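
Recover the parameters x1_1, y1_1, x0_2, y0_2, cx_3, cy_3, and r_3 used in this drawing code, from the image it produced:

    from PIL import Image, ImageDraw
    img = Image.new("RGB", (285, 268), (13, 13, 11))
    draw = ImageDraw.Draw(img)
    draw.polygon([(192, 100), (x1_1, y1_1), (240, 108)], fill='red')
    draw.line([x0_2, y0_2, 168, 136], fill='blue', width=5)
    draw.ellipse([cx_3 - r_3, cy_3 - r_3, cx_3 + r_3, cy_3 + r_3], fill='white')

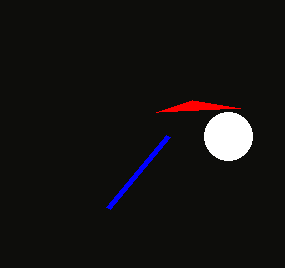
x1_1 = 156
y1_1 = 112
x0_2 = 108
y0_2 = 208
cx_3 = 228
cy_3 = 136
r_3 = 24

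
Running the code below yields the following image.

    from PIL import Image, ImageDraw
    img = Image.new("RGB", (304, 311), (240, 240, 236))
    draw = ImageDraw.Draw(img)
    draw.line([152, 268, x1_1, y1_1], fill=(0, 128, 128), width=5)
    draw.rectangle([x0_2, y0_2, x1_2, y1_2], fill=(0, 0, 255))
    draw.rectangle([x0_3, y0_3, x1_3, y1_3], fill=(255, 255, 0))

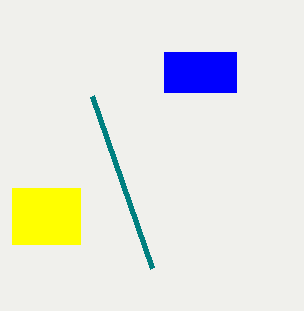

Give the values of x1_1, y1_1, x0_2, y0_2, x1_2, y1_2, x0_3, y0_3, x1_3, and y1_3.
x1_1 = 92
y1_1 = 96
x0_2 = 164
y0_2 = 52
x1_2 = 236
y1_2 = 92
x0_3 = 12
y0_3 = 188
x1_3 = 80
y1_3 = 244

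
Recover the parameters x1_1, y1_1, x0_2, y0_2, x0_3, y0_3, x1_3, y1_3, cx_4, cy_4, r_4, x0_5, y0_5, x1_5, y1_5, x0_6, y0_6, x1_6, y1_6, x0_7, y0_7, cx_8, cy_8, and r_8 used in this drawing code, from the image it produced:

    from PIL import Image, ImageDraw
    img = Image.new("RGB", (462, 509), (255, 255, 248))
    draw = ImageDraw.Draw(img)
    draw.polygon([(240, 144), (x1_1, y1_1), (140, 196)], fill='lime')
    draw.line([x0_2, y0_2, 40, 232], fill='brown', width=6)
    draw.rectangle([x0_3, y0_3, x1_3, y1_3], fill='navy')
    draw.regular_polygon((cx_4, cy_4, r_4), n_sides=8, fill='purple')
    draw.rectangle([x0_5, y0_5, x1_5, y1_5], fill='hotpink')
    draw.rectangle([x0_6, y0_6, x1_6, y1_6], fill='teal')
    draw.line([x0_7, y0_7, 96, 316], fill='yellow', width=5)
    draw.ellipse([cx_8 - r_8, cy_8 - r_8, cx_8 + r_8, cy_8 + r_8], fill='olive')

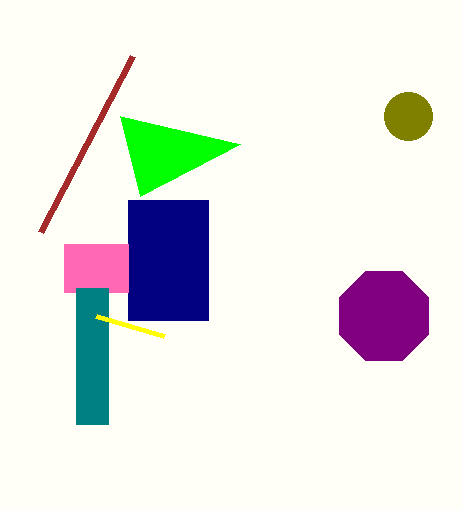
x1_1 = 120; y1_1 = 116; x0_2 = 132; y0_2 = 56; x0_3 = 128; y0_3 = 200; x1_3 = 208; y1_3 = 320; cx_4 = 384; cy_4 = 316; r_4 = 48; x0_5 = 64; y0_5 = 244; x1_5 = 128; y1_5 = 292; x0_6 = 76; y0_6 = 288; x1_6 = 108; y1_6 = 424; x0_7 = 164; y0_7 = 336; cx_8 = 408; cy_8 = 116; r_8 = 24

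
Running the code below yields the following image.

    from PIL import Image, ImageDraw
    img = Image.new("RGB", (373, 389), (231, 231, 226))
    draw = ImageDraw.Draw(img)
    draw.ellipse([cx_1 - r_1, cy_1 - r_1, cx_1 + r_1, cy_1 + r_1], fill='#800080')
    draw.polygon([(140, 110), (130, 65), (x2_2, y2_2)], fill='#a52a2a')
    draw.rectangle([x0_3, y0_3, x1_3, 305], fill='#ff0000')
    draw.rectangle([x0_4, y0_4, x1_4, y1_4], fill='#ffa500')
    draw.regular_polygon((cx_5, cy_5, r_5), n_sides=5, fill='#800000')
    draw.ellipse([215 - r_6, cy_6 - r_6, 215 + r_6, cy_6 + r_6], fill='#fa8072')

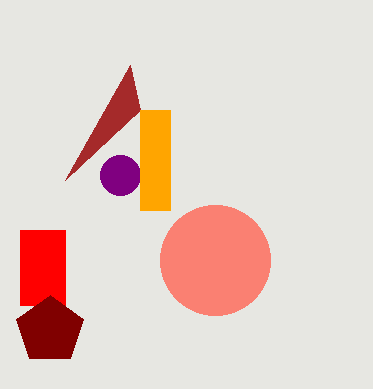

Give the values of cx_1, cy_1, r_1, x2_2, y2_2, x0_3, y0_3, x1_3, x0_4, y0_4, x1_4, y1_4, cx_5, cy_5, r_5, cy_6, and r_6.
cx_1 = 120; cy_1 = 175; r_1 = 20; x2_2 = 65; y2_2 = 180; x0_3 = 20; y0_3 = 230; x1_3 = 65; x0_4 = 140; y0_4 = 110; x1_4 = 170; y1_4 = 210; cx_5 = 50; cy_5 = 330; r_5 = 35; cy_6 = 260; r_6 = 55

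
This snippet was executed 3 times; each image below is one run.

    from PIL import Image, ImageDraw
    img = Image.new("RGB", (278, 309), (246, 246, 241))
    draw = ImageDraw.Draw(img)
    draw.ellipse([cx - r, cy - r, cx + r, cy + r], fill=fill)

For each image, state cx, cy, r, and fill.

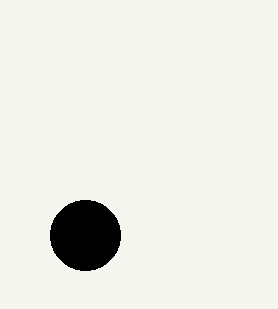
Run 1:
cx = 85, cy = 235, r = 35, fill = 'black'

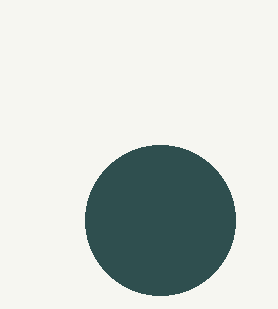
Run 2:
cx = 160, cy = 220, r = 75, fill = 'darkslategray'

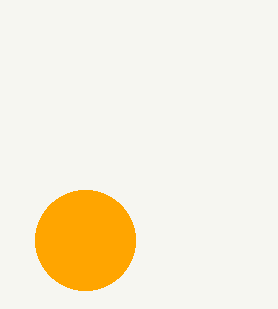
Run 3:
cx = 85
cy = 240
r = 50
fill = 'orange'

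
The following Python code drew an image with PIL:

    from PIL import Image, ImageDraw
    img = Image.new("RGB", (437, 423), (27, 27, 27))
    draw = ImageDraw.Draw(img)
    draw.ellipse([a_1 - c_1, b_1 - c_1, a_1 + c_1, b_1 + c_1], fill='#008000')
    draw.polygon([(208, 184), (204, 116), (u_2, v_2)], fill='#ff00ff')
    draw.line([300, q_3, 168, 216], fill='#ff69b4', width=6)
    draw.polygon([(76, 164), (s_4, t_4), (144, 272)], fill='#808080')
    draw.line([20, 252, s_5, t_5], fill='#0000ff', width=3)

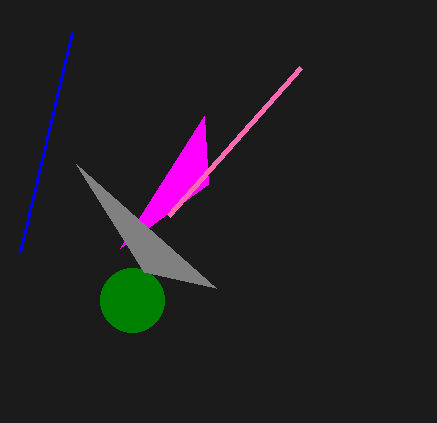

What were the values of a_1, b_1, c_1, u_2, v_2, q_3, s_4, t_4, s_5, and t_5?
a_1 = 132; b_1 = 300; c_1 = 32; u_2 = 120; v_2 = 248; q_3 = 68; s_4 = 216; t_4 = 288; s_5 = 72; t_5 = 32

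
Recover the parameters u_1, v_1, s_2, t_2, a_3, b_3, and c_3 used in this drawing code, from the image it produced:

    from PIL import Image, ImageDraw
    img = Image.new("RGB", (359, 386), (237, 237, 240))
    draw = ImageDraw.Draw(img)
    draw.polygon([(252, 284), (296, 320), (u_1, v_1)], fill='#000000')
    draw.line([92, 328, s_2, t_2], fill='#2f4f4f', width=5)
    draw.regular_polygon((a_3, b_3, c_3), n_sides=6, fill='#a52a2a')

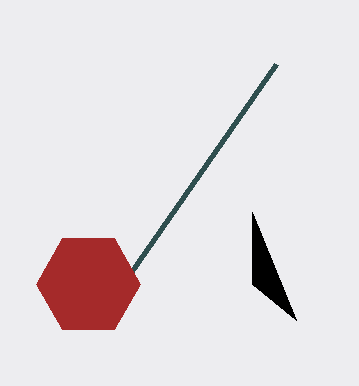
u_1 = 252; v_1 = 212; s_2 = 276; t_2 = 64; a_3 = 88; b_3 = 284; c_3 = 52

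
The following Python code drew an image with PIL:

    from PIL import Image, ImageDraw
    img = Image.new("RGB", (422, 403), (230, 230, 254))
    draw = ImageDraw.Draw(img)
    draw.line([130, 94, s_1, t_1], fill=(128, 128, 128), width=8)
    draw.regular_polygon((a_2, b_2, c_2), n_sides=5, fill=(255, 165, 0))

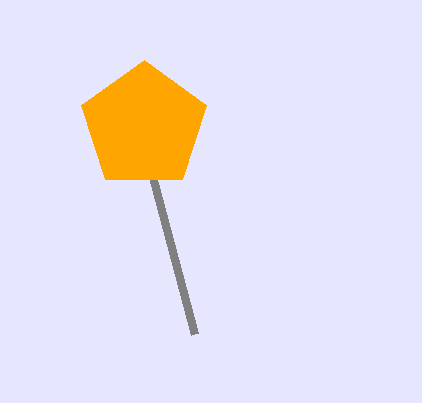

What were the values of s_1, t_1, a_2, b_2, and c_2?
s_1 = 194, t_1 = 334, a_2 = 144, b_2 = 126, c_2 = 66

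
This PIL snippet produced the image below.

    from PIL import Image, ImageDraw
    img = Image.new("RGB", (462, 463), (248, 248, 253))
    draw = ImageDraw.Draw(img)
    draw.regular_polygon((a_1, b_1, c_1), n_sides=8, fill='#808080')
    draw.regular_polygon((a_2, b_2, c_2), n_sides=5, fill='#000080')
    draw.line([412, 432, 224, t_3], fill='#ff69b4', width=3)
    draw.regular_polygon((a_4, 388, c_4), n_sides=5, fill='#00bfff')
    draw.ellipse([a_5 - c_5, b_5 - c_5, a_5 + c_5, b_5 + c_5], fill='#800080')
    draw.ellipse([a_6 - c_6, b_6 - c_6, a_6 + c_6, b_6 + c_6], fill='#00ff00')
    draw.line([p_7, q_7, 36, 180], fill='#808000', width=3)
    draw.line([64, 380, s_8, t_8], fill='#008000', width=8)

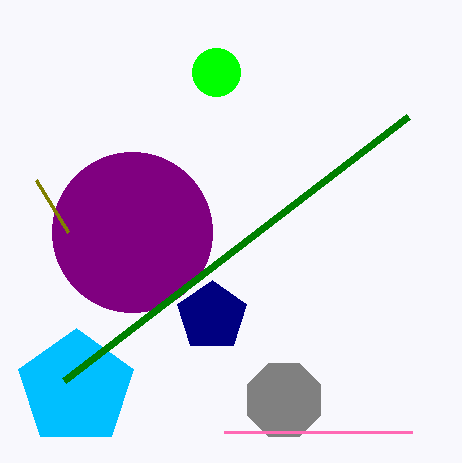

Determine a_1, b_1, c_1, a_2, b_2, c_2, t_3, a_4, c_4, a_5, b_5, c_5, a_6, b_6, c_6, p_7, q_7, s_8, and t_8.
a_1 = 284; b_1 = 400; c_1 = 40; a_2 = 212; b_2 = 316; c_2 = 36; t_3 = 432; a_4 = 76; c_4 = 60; a_5 = 132; b_5 = 232; c_5 = 80; a_6 = 216; b_6 = 72; c_6 = 24; p_7 = 68; q_7 = 232; s_8 = 408; t_8 = 116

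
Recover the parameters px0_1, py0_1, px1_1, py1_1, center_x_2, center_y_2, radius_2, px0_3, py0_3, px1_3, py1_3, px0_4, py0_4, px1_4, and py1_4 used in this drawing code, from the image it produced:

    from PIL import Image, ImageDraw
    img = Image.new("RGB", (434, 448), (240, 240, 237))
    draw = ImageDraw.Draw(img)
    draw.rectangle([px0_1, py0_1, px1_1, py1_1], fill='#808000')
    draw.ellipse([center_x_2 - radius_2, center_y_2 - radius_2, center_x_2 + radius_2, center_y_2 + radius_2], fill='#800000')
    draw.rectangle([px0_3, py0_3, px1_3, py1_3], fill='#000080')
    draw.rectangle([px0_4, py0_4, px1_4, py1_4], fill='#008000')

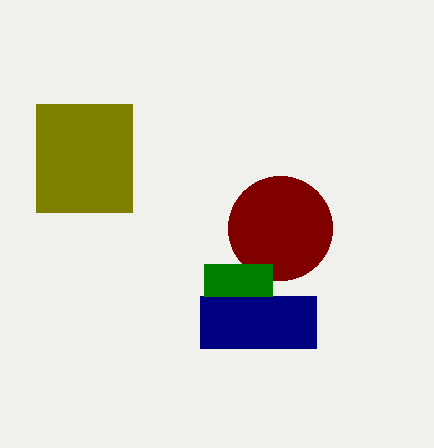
px0_1 = 36; py0_1 = 104; px1_1 = 132; py1_1 = 212; center_x_2 = 280; center_y_2 = 228; radius_2 = 52; px0_3 = 200; py0_3 = 296; px1_3 = 316; py1_3 = 348; px0_4 = 204; py0_4 = 264; px1_4 = 272; py1_4 = 296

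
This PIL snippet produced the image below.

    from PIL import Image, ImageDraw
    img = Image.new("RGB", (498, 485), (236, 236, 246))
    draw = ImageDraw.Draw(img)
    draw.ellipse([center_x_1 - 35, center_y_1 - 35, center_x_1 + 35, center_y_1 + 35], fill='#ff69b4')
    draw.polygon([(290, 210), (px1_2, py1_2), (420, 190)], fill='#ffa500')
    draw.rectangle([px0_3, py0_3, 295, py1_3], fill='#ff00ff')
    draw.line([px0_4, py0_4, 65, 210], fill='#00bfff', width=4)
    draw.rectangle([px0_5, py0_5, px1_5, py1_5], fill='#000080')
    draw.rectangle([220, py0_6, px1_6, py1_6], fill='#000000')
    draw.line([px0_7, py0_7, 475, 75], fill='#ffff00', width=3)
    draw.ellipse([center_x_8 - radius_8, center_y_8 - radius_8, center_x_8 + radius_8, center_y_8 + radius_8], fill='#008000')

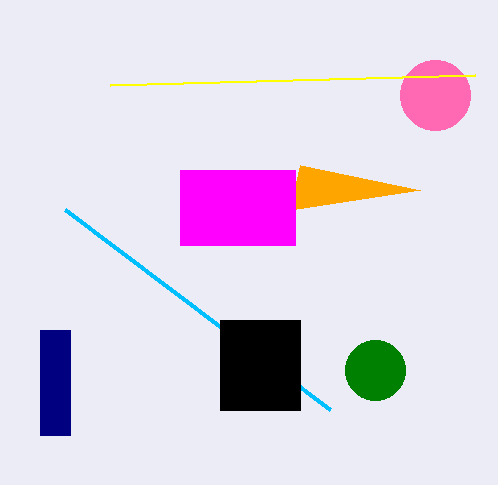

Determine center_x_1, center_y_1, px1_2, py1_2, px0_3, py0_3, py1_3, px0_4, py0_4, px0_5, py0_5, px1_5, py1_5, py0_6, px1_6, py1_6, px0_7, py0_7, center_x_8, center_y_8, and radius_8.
center_x_1 = 435
center_y_1 = 95
px1_2 = 300
py1_2 = 165
px0_3 = 180
py0_3 = 170
py1_3 = 245
px0_4 = 330
py0_4 = 410
px0_5 = 40
py0_5 = 330
px1_5 = 70
py1_5 = 435
py0_6 = 320
px1_6 = 300
py1_6 = 410
px0_7 = 110
py0_7 = 85
center_x_8 = 375
center_y_8 = 370
radius_8 = 30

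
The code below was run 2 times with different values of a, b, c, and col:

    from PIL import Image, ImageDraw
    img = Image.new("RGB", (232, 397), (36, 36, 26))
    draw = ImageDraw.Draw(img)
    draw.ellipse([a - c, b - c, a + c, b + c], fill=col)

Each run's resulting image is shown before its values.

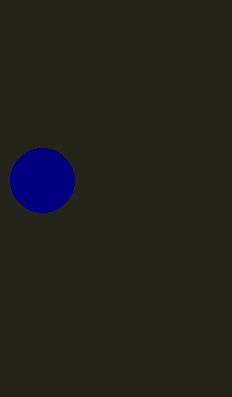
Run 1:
a = 42; b = 180; c = 32; col = 'navy'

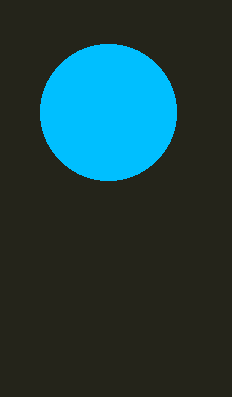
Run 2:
a = 108; b = 112; c = 68; col = 'deepskyblue'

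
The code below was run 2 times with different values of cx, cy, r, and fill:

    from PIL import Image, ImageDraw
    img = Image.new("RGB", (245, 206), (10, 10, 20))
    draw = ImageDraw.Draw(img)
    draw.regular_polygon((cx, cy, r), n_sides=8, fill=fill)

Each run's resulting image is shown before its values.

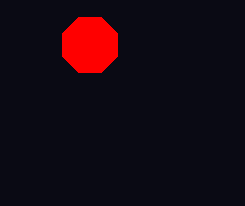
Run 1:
cx = 90; cy = 45; r = 30; fill = 'red'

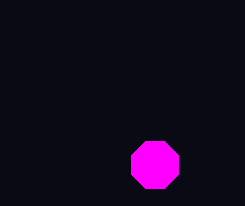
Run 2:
cx = 155; cy = 165; r = 25; fill = 'magenta'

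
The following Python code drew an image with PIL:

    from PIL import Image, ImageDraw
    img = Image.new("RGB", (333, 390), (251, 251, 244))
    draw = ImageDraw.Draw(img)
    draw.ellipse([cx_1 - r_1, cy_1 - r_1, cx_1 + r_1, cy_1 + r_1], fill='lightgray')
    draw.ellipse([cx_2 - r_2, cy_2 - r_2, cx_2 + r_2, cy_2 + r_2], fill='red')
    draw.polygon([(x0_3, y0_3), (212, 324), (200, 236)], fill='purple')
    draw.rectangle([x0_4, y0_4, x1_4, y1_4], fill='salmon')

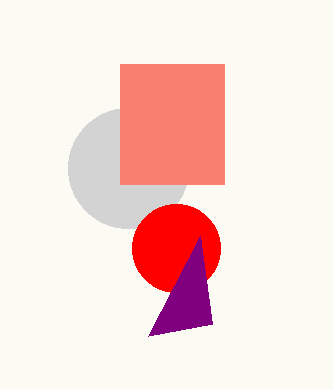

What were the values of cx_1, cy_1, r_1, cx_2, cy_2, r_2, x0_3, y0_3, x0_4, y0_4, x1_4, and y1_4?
cx_1 = 128, cy_1 = 168, r_1 = 60, cx_2 = 176, cy_2 = 248, r_2 = 44, x0_3 = 148, y0_3 = 336, x0_4 = 120, y0_4 = 64, x1_4 = 224, y1_4 = 184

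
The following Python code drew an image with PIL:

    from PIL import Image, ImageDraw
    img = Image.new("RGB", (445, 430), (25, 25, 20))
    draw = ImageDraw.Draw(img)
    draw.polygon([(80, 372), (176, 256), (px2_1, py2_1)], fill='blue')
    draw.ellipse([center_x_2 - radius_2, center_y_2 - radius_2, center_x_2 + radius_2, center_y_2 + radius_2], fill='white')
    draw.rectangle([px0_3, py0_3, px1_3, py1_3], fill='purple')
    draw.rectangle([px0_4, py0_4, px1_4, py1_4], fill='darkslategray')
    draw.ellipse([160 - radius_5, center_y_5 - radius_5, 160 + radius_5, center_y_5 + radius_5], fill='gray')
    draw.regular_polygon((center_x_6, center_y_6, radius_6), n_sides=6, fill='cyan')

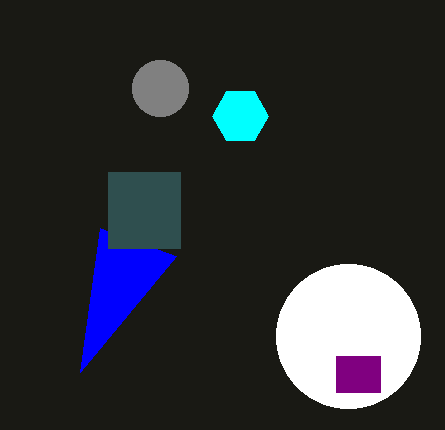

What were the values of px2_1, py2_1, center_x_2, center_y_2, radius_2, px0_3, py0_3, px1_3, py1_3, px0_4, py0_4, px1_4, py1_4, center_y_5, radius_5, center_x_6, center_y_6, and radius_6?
px2_1 = 100
py2_1 = 228
center_x_2 = 348
center_y_2 = 336
radius_2 = 72
px0_3 = 336
py0_3 = 356
px1_3 = 380
py1_3 = 392
px0_4 = 108
py0_4 = 172
px1_4 = 180
py1_4 = 248
center_y_5 = 88
radius_5 = 28
center_x_6 = 240
center_y_6 = 116
radius_6 = 28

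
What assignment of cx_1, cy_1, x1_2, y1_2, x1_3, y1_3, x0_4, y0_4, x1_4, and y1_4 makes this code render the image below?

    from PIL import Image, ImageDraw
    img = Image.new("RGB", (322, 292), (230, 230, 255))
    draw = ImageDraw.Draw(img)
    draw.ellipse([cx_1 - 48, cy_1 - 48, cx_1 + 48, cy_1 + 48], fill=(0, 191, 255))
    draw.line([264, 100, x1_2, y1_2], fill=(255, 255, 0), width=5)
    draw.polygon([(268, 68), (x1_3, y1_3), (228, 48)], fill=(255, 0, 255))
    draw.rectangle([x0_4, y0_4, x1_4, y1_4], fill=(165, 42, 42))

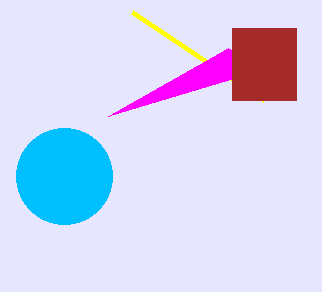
cx_1 = 64; cy_1 = 176; x1_2 = 132; y1_2 = 12; x1_3 = 108; y1_3 = 116; x0_4 = 232; y0_4 = 28; x1_4 = 296; y1_4 = 100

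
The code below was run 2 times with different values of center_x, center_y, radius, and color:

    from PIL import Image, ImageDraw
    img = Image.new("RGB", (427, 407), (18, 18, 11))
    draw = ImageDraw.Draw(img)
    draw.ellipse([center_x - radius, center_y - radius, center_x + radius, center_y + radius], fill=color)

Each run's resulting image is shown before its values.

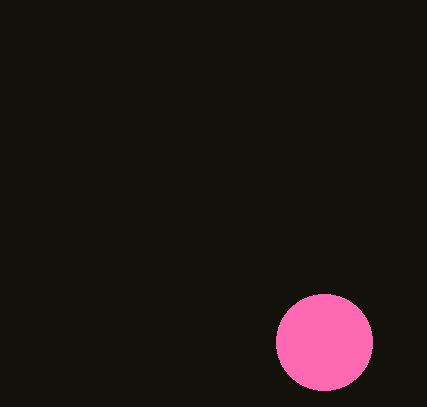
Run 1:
center_x = 324; center_y = 342; radius = 48; color = 'hotpink'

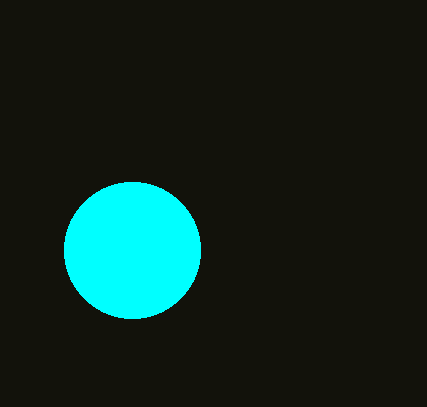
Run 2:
center_x = 132, center_y = 250, radius = 68, color = 'cyan'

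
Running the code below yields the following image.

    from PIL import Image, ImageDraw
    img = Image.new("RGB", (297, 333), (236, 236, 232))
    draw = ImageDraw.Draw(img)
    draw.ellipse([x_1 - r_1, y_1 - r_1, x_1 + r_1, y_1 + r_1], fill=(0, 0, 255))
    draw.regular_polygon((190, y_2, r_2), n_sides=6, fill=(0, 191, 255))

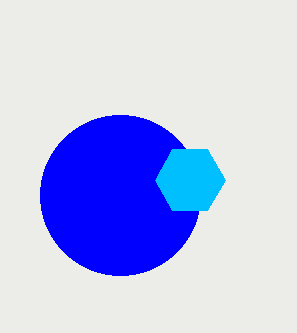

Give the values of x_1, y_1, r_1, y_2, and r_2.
x_1 = 120; y_1 = 195; r_1 = 80; y_2 = 180; r_2 = 35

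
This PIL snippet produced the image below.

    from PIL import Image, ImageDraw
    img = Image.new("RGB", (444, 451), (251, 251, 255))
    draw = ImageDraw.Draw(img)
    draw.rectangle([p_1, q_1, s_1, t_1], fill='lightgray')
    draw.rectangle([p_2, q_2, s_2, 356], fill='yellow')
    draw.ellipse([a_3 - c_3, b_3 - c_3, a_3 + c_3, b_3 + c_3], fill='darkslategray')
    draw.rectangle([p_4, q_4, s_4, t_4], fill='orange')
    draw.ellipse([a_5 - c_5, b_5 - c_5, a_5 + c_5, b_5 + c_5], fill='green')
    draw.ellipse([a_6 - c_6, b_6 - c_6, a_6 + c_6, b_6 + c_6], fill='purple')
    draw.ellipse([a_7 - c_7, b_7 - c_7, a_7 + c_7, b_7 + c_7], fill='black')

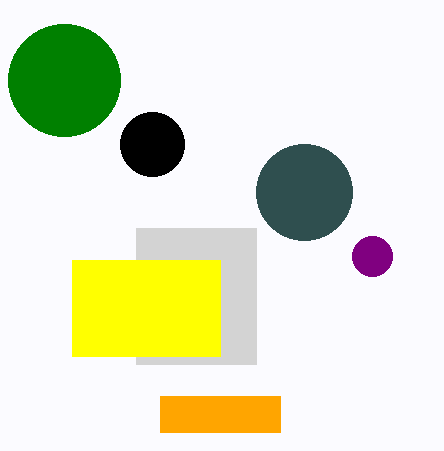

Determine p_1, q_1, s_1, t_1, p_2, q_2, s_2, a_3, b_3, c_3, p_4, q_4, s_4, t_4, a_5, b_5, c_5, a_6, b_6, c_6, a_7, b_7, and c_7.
p_1 = 136, q_1 = 228, s_1 = 256, t_1 = 364, p_2 = 72, q_2 = 260, s_2 = 220, a_3 = 304, b_3 = 192, c_3 = 48, p_4 = 160, q_4 = 396, s_4 = 280, t_4 = 432, a_5 = 64, b_5 = 80, c_5 = 56, a_6 = 372, b_6 = 256, c_6 = 20, a_7 = 152, b_7 = 144, c_7 = 32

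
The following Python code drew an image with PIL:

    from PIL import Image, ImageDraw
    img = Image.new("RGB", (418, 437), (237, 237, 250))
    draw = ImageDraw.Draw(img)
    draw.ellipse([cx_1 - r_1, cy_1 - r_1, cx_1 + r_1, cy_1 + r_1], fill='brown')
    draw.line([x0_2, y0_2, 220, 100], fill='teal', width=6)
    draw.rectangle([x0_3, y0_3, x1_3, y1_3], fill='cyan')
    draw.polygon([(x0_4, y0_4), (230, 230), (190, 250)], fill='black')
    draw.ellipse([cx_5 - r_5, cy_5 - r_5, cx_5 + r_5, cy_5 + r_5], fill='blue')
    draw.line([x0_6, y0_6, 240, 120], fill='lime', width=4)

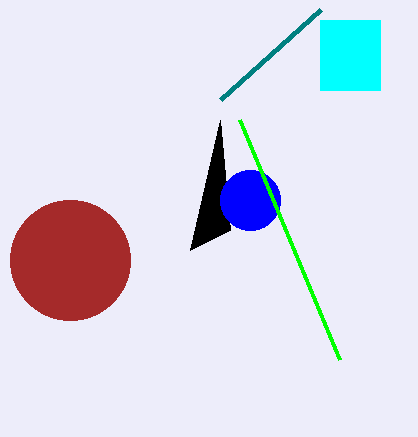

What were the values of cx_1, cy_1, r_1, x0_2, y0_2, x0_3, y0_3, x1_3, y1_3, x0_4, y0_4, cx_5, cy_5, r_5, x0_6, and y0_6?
cx_1 = 70, cy_1 = 260, r_1 = 60, x0_2 = 320, y0_2 = 10, x0_3 = 320, y0_3 = 20, x1_3 = 380, y1_3 = 90, x0_4 = 220, y0_4 = 120, cx_5 = 250, cy_5 = 200, r_5 = 30, x0_6 = 340, y0_6 = 360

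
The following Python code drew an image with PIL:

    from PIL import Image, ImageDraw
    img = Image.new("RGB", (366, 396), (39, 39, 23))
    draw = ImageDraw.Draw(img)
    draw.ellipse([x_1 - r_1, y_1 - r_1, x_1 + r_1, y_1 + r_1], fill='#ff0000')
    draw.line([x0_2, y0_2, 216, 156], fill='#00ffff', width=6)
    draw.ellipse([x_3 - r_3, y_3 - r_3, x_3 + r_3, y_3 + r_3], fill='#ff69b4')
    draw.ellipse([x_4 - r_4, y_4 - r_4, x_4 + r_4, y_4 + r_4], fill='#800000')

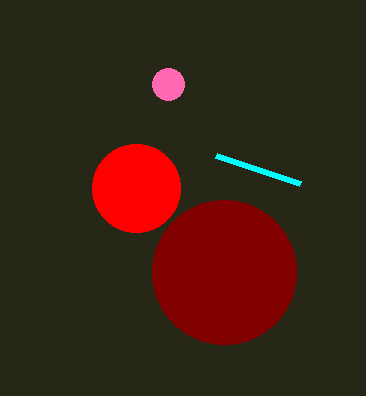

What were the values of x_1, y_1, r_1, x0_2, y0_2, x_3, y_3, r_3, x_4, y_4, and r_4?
x_1 = 136, y_1 = 188, r_1 = 44, x0_2 = 300, y0_2 = 184, x_3 = 168, y_3 = 84, r_3 = 16, x_4 = 224, y_4 = 272, r_4 = 72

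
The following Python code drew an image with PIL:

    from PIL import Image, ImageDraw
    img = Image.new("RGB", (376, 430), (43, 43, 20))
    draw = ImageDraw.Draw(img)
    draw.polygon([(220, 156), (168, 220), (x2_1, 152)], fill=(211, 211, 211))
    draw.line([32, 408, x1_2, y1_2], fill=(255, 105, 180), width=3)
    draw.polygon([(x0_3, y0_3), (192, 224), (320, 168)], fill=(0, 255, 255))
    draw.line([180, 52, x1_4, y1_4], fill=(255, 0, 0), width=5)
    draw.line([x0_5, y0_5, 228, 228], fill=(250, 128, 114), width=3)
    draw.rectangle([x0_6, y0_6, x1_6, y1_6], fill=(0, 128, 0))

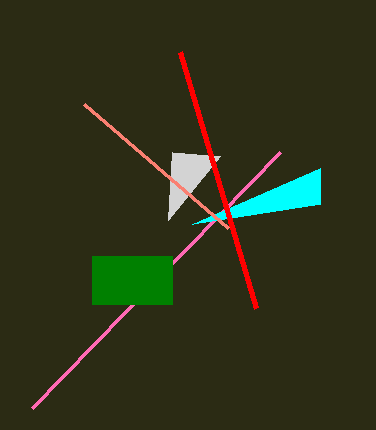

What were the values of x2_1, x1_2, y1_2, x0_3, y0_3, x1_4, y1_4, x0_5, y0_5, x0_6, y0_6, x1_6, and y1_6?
x2_1 = 172; x1_2 = 280; y1_2 = 152; x0_3 = 320; y0_3 = 204; x1_4 = 256; y1_4 = 308; x0_5 = 84; y0_5 = 104; x0_6 = 92; y0_6 = 256; x1_6 = 172; y1_6 = 304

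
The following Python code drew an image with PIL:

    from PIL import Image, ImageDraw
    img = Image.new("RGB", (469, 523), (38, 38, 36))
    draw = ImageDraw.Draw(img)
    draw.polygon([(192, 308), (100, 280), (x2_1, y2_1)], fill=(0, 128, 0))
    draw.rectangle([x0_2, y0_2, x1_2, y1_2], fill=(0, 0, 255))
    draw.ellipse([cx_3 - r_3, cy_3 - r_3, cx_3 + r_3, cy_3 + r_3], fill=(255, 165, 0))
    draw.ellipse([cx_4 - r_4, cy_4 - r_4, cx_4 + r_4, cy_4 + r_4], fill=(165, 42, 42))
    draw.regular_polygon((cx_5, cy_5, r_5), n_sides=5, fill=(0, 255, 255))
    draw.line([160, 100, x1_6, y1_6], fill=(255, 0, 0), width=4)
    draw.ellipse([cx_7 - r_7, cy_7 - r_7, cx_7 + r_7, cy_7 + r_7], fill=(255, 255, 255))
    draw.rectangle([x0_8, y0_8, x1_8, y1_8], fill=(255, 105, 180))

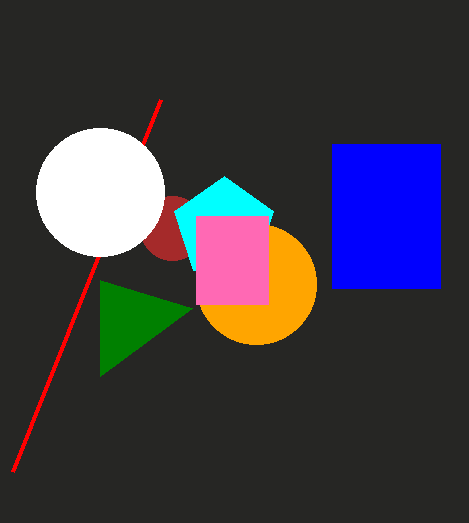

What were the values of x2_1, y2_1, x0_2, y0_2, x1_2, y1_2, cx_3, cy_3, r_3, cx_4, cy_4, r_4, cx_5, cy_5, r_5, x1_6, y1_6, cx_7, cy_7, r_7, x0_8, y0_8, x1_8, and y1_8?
x2_1 = 100; y2_1 = 376; x0_2 = 332; y0_2 = 144; x1_2 = 440; y1_2 = 288; cx_3 = 256; cy_3 = 284; r_3 = 60; cx_4 = 172; cy_4 = 228; r_4 = 32; cx_5 = 224; cy_5 = 228; r_5 = 52; x1_6 = 12; y1_6 = 472; cx_7 = 100; cy_7 = 192; r_7 = 64; x0_8 = 196; y0_8 = 216; x1_8 = 268; y1_8 = 304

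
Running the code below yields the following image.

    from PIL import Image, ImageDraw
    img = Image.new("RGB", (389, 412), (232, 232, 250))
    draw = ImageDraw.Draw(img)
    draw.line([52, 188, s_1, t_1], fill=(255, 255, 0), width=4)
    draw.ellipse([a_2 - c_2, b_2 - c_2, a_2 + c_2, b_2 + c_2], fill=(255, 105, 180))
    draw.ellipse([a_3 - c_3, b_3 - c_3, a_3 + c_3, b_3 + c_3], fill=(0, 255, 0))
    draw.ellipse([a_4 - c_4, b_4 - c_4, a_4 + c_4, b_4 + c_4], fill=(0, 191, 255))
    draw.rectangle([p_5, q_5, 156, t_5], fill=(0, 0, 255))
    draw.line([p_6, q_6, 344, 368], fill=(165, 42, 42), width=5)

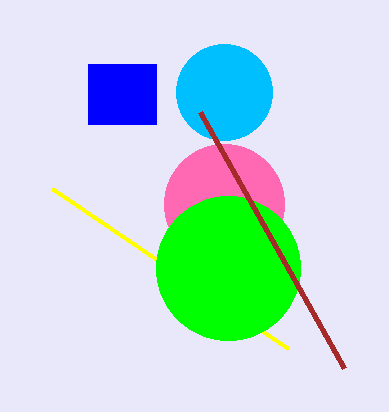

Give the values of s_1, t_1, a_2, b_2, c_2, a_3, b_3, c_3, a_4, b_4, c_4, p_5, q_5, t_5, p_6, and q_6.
s_1 = 288, t_1 = 348, a_2 = 224, b_2 = 204, c_2 = 60, a_3 = 228, b_3 = 268, c_3 = 72, a_4 = 224, b_4 = 92, c_4 = 48, p_5 = 88, q_5 = 64, t_5 = 124, p_6 = 200, q_6 = 112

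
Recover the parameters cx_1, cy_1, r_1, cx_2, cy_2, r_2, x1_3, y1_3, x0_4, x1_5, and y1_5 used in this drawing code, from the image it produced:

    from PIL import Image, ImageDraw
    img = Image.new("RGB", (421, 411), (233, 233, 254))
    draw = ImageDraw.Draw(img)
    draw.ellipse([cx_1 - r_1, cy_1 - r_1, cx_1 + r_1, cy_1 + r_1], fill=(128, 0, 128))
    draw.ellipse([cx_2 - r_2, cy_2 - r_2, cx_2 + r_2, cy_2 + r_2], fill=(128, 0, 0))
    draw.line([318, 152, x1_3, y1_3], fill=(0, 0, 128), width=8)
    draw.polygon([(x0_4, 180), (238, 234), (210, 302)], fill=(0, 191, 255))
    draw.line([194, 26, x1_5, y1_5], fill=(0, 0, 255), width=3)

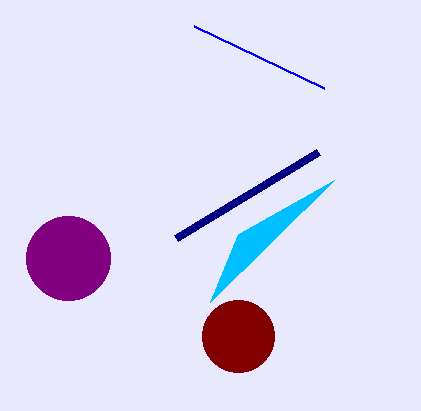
cx_1 = 68; cy_1 = 258; r_1 = 42; cx_2 = 238; cy_2 = 336; r_2 = 36; x1_3 = 176; y1_3 = 238; x0_4 = 334; x1_5 = 324; y1_5 = 88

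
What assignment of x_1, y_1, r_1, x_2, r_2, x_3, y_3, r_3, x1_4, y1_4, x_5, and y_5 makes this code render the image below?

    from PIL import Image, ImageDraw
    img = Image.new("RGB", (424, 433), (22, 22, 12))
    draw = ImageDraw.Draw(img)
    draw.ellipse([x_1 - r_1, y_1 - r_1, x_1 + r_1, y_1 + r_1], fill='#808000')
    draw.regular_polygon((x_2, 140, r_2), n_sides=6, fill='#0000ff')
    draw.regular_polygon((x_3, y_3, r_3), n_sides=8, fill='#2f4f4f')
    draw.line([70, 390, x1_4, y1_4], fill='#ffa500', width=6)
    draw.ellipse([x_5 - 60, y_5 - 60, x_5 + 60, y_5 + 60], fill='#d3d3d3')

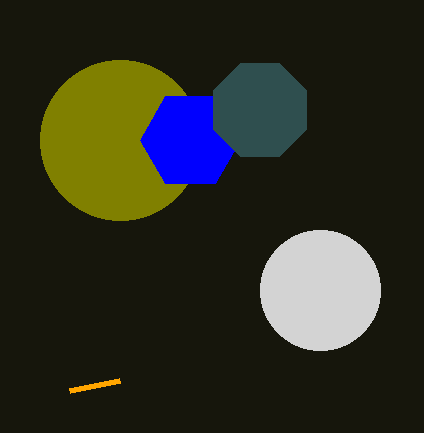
x_1 = 120; y_1 = 140; r_1 = 80; x_2 = 190; r_2 = 50; x_3 = 260; y_3 = 110; r_3 = 50; x1_4 = 120; y1_4 = 380; x_5 = 320; y_5 = 290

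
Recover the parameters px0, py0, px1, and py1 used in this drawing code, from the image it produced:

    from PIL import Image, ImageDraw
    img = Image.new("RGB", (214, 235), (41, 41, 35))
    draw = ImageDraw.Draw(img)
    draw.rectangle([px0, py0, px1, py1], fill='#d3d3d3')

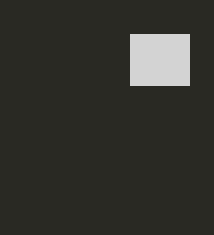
px0 = 130
py0 = 34
px1 = 189
py1 = 85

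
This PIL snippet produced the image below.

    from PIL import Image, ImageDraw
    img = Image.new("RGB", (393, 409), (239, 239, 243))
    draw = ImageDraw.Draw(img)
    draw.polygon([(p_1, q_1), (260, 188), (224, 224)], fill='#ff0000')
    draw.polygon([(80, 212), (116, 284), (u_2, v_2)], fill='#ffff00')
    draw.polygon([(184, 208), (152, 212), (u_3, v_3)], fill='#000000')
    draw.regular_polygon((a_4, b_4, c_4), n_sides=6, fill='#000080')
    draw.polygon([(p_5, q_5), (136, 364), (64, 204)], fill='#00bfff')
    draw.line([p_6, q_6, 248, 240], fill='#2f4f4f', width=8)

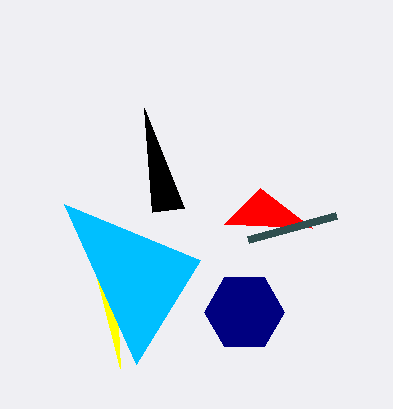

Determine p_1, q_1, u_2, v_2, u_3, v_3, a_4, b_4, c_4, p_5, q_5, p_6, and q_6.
p_1 = 312; q_1 = 228; u_2 = 120; v_2 = 368; u_3 = 144; v_3 = 108; a_4 = 244; b_4 = 312; c_4 = 40; p_5 = 200; q_5 = 260; p_6 = 336; q_6 = 216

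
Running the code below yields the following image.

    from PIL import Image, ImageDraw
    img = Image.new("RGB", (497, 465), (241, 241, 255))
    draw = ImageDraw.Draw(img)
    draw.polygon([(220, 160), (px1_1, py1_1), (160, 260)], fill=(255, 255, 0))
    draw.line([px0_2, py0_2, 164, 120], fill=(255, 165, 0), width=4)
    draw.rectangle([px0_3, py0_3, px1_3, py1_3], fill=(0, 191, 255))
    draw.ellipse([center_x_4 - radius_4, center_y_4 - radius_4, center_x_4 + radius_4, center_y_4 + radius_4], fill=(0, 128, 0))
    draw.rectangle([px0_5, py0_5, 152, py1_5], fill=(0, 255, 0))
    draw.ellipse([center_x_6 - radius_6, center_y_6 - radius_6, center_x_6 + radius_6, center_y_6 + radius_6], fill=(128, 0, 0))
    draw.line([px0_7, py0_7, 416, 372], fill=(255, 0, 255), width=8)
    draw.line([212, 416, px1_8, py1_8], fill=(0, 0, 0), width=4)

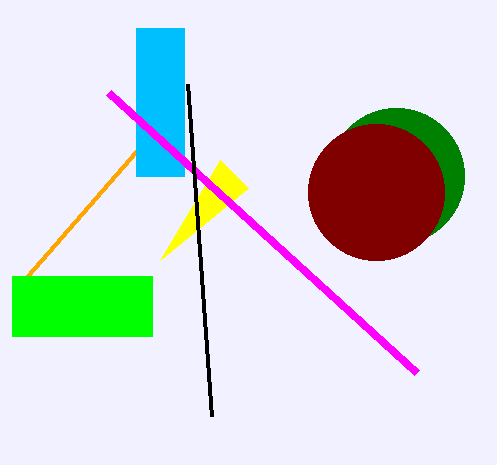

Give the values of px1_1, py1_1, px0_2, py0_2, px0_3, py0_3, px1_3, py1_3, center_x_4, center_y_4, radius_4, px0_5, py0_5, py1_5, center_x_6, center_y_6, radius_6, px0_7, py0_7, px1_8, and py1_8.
px1_1 = 248
py1_1 = 188
px0_2 = 28
py0_2 = 276
px0_3 = 136
py0_3 = 28
px1_3 = 184
py1_3 = 176
center_x_4 = 396
center_y_4 = 176
radius_4 = 68
px0_5 = 12
py0_5 = 276
py1_5 = 336
center_x_6 = 376
center_y_6 = 192
radius_6 = 68
px0_7 = 108
py0_7 = 92
px1_8 = 188
py1_8 = 84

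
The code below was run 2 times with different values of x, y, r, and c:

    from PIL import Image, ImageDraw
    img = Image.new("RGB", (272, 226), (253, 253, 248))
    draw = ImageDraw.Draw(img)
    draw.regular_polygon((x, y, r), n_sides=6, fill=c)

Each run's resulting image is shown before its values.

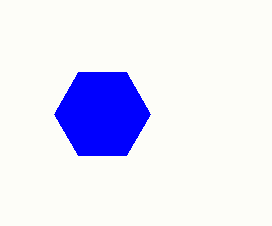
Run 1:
x = 102, y = 114, r = 48, c = 'blue'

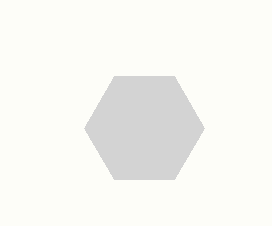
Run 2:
x = 144; y = 128; r = 60; c = 'lightgray'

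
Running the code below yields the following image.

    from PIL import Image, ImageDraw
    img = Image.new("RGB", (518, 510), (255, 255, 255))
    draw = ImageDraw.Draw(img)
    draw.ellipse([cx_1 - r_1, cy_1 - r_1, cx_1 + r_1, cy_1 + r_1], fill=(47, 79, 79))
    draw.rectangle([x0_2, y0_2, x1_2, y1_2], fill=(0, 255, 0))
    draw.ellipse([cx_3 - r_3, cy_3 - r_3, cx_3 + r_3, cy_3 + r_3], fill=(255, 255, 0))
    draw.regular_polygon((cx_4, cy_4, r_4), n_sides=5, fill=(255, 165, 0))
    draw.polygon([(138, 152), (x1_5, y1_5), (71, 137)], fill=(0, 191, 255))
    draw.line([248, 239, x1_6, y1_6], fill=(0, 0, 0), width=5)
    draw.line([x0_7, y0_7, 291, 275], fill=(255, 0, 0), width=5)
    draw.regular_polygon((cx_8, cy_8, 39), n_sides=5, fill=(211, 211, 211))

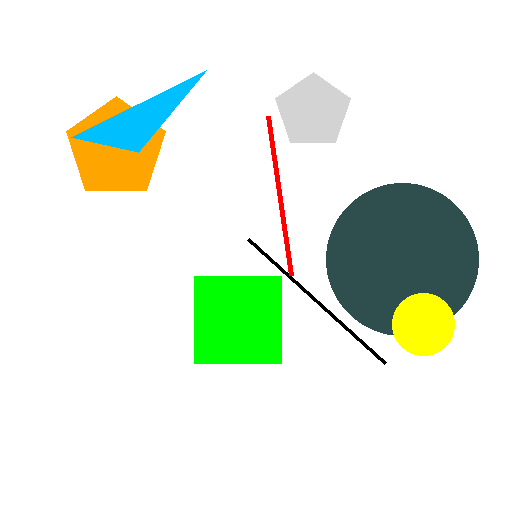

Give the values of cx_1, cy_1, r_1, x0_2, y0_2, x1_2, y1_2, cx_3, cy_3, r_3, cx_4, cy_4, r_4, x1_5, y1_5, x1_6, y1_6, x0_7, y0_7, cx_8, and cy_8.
cx_1 = 402, cy_1 = 259, r_1 = 76, x0_2 = 194, y0_2 = 276, x1_2 = 281, y1_2 = 363, cx_3 = 423, cy_3 = 324, r_3 = 31, cx_4 = 116, cy_4 = 148, r_4 = 52, x1_5 = 206, y1_5 = 70, x1_6 = 385, y1_6 = 363, x0_7 = 268, y0_7 = 116, cx_8 = 313, cy_8 = 111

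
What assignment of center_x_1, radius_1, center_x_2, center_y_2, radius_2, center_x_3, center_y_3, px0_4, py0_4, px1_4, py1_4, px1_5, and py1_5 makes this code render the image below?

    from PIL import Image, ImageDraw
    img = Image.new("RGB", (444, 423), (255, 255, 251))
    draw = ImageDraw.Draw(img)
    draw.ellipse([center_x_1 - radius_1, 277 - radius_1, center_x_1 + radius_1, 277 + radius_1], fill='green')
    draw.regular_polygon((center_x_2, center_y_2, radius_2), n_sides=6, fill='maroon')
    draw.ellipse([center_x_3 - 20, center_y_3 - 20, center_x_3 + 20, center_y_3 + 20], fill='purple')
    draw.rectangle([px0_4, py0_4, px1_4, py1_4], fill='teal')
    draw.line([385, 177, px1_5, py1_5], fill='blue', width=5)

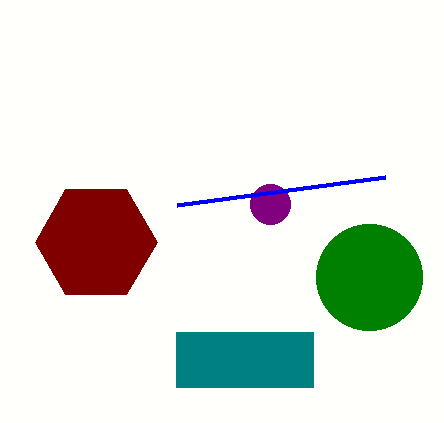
center_x_1 = 369
radius_1 = 53
center_x_2 = 96
center_y_2 = 242
radius_2 = 61
center_x_3 = 270
center_y_3 = 204
px0_4 = 176
py0_4 = 332
px1_4 = 313
py1_4 = 387
px1_5 = 177
py1_5 = 205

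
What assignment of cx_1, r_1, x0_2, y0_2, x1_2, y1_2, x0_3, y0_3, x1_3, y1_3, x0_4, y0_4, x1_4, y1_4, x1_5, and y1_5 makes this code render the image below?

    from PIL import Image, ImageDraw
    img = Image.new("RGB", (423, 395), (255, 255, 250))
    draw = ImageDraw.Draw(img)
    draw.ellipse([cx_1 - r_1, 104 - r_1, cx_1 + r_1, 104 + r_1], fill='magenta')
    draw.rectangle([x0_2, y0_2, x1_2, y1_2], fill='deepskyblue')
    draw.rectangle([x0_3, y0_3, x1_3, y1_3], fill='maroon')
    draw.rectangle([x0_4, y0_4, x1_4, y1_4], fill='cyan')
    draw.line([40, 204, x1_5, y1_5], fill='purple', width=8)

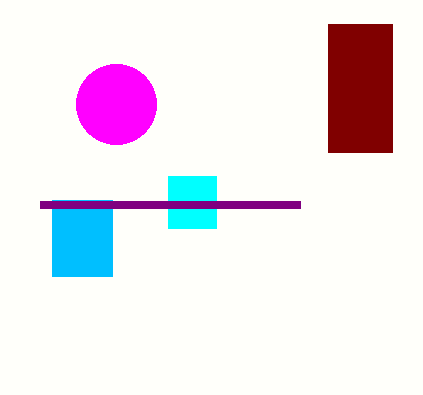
cx_1 = 116
r_1 = 40
x0_2 = 52
y0_2 = 200
x1_2 = 112
y1_2 = 276
x0_3 = 328
y0_3 = 24
x1_3 = 392
y1_3 = 152
x0_4 = 168
y0_4 = 176
x1_4 = 216
y1_4 = 228
x1_5 = 300
y1_5 = 204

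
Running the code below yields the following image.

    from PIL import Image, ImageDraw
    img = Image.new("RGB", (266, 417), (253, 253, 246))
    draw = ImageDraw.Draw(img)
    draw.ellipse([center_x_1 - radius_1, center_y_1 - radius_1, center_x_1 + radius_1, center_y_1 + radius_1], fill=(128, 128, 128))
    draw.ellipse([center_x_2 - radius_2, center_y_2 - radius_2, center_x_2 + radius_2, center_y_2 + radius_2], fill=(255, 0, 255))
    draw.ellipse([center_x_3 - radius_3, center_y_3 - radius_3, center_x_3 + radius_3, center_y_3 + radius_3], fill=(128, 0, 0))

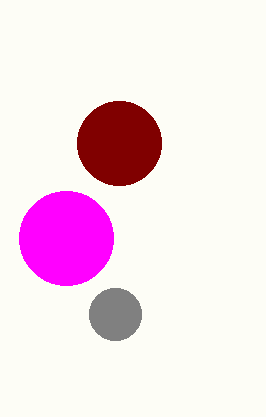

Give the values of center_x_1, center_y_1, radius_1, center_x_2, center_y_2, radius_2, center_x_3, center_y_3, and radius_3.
center_x_1 = 115; center_y_1 = 314; radius_1 = 26; center_x_2 = 66; center_y_2 = 238; radius_2 = 47; center_x_3 = 119; center_y_3 = 143; radius_3 = 42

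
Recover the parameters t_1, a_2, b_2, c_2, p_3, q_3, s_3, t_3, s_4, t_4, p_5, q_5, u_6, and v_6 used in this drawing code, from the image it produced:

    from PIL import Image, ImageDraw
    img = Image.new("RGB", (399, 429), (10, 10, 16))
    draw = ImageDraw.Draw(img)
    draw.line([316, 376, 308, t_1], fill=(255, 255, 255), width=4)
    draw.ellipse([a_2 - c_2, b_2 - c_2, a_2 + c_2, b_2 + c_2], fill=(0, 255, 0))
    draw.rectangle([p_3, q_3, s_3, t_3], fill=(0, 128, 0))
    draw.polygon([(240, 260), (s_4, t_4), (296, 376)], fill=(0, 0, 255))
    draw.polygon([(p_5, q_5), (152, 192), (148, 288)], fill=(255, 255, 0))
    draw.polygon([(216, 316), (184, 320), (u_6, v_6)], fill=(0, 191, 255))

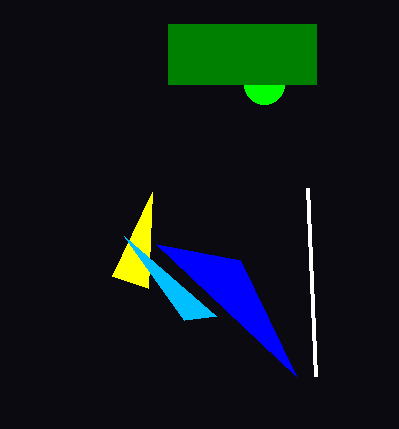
t_1 = 188, a_2 = 264, b_2 = 84, c_2 = 20, p_3 = 168, q_3 = 24, s_3 = 316, t_3 = 84, s_4 = 156, t_4 = 244, p_5 = 112, q_5 = 276, u_6 = 124, v_6 = 236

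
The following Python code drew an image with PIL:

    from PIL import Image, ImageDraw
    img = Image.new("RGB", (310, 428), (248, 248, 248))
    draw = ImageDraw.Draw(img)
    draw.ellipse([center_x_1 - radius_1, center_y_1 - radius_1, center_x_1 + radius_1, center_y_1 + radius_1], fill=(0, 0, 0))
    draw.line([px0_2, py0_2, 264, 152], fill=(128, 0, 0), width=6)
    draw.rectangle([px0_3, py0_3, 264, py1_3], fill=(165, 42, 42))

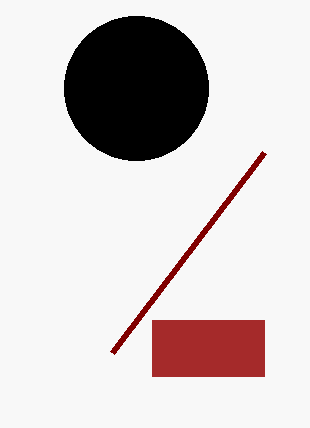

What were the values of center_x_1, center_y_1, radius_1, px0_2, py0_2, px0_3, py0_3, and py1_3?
center_x_1 = 136; center_y_1 = 88; radius_1 = 72; px0_2 = 112; py0_2 = 352; px0_3 = 152; py0_3 = 320; py1_3 = 376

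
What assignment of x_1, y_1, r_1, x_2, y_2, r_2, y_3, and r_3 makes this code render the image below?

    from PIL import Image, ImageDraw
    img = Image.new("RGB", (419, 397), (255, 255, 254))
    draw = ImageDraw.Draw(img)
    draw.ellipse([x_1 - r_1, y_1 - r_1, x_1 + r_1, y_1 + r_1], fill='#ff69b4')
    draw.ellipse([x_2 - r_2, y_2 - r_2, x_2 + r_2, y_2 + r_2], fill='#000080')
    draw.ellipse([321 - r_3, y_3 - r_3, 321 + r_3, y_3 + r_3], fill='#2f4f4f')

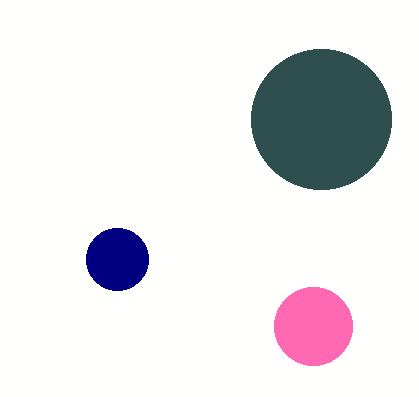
x_1 = 313, y_1 = 326, r_1 = 39, x_2 = 117, y_2 = 259, r_2 = 31, y_3 = 119, r_3 = 70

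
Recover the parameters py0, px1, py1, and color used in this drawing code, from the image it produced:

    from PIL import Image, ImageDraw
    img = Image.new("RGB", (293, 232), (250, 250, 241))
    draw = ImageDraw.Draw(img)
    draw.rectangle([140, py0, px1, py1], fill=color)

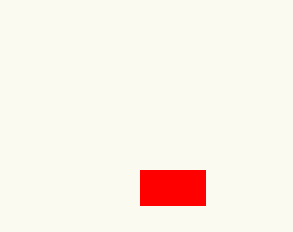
py0 = 170
px1 = 205
py1 = 205
color = 'red'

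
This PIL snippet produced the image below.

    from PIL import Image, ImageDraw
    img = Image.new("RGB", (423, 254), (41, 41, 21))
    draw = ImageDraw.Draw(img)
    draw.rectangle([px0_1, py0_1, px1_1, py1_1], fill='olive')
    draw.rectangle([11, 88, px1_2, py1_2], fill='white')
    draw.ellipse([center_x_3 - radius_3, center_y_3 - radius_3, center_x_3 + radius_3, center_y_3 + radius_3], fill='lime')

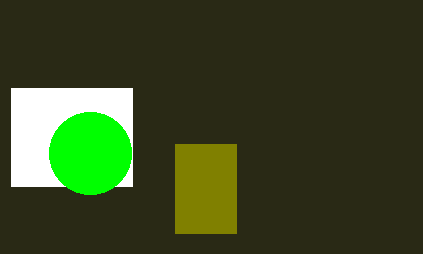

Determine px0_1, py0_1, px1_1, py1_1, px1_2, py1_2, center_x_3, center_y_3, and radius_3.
px0_1 = 175; py0_1 = 144; px1_1 = 236; py1_1 = 233; px1_2 = 132; py1_2 = 186; center_x_3 = 90; center_y_3 = 153; radius_3 = 41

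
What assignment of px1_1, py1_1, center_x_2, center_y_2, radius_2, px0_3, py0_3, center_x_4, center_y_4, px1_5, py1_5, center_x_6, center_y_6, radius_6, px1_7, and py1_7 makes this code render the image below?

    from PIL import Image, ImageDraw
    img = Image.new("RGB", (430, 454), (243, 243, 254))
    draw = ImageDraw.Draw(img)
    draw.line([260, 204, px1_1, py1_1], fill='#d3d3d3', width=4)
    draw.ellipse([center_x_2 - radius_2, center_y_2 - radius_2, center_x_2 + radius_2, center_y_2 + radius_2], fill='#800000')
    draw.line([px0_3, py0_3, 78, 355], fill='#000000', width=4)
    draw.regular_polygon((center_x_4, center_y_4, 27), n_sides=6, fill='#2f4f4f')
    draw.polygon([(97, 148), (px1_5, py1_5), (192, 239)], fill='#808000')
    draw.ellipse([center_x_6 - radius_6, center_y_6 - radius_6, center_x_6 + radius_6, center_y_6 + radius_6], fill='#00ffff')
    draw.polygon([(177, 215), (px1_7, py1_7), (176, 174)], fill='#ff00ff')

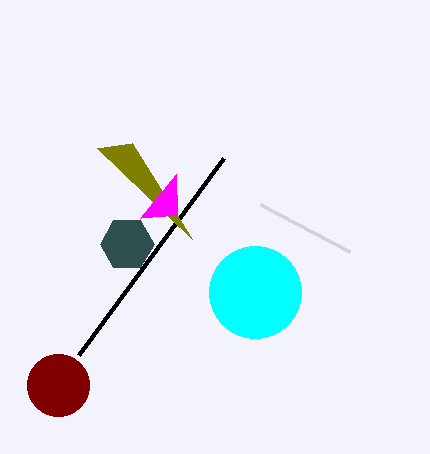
px1_1 = 349; py1_1 = 251; center_x_2 = 58; center_y_2 = 385; radius_2 = 31; px0_3 = 223; py0_3 = 158; center_x_4 = 127; center_y_4 = 244; px1_5 = 132; py1_5 = 143; center_x_6 = 255; center_y_6 = 292; radius_6 = 46; px1_7 = 140; py1_7 = 218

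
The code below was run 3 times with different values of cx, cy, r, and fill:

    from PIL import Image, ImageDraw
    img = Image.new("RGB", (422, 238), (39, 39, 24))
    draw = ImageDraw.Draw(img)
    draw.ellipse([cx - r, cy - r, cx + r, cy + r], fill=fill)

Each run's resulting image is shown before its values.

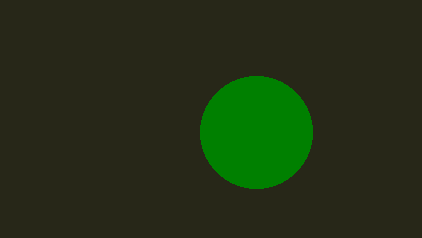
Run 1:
cx = 256
cy = 132
r = 56
fill = 'green'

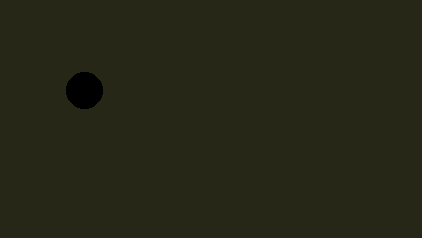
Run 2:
cx = 84; cy = 90; r = 18; fill = 'black'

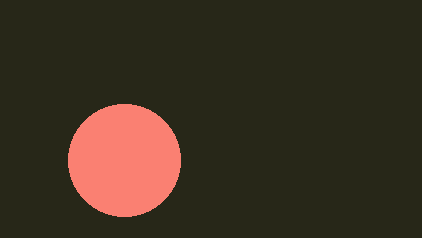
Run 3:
cx = 124; cy = 160; r = 56; fill = 'salmon'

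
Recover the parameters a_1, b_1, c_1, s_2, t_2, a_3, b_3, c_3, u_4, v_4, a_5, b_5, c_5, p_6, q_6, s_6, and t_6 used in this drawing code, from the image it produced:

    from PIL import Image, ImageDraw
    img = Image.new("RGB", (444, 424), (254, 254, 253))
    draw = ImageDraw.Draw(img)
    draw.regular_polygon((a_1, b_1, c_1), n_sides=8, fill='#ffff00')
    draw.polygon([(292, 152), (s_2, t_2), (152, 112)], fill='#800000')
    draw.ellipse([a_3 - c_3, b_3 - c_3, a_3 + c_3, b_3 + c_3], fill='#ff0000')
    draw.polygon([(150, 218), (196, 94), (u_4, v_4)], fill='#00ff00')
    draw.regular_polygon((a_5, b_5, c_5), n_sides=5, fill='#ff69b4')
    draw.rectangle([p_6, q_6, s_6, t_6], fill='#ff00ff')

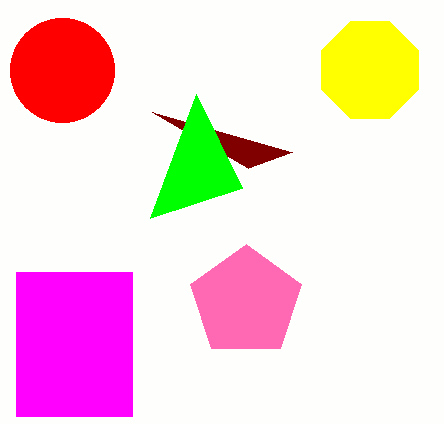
a_1 = 370; b_1 = 70; c_1 = 52; s_2 = 248; t_2 = 168; a_3 = 62; b_3 = 70; c_3 = 52; u_4 = 242; v_4 = 188; a_5 = 246; b_5 = 302; c_5 = 58; p_6 = 16; q_6 = 272; s_6 = 132; t_6 = 416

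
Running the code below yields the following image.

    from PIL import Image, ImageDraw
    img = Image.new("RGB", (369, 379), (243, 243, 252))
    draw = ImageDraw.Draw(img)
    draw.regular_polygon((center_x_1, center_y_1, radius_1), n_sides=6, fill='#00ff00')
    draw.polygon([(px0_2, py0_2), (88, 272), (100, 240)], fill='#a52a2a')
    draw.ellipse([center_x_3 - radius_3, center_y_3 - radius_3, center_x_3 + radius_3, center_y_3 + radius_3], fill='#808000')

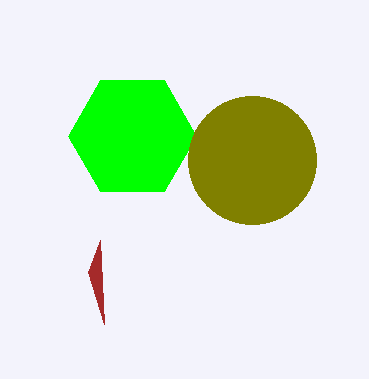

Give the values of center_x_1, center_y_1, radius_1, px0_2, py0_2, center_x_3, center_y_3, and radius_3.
center_x_1 = 132; center_y_1 = 136; radius_1 = 64; px0_2 = 104; py0_2 = 324; center_x_3 = 252; center_y_3 = 160; radius_3 = 64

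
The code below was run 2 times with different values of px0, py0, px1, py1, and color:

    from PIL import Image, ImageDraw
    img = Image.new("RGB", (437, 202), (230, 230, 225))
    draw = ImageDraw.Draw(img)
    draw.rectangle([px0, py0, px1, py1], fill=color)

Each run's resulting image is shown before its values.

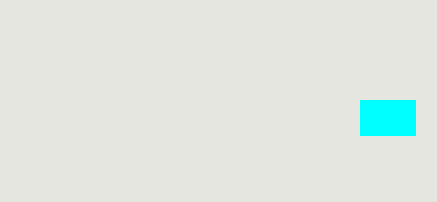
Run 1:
px0 = 360; py0 = 100; px1 = 415; py1 = 135; color = 'cyan'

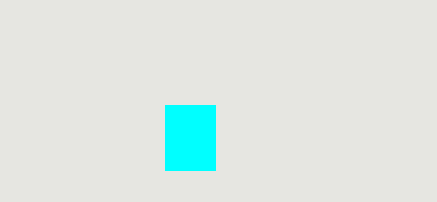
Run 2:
px0 = 165; py0 = 105; px1 = 215; py1 = 170; color = 'cyan'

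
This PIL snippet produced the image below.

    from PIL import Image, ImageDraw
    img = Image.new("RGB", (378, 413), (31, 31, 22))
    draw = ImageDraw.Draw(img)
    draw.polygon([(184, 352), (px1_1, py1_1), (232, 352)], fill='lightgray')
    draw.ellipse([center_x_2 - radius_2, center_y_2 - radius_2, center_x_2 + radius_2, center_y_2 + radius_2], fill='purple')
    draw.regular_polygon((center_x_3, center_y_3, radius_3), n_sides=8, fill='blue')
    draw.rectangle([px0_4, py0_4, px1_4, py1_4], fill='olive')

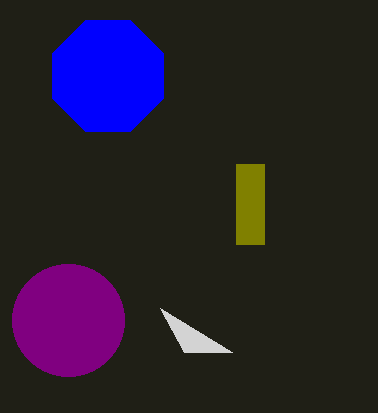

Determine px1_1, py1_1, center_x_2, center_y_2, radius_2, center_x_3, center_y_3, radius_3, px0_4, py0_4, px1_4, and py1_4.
px1_1 = 160, py1_1 = 308, center_x_2 = 68, center_y_2 = 320, radius_2 = 56, center_x_3 = 108, center_y_3 = 76, radius_3 = 60, px0_4 = 236, py0_4 = 164, px1_4 = 264, py1_4 = 244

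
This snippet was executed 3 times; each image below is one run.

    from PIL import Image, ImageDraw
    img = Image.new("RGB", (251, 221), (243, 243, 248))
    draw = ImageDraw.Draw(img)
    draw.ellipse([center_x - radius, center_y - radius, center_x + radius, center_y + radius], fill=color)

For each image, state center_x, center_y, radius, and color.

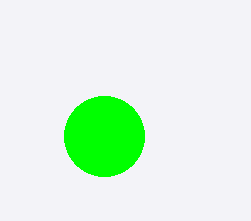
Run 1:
center_x = 104; center_y = 136; radius = 40; color = 'lime'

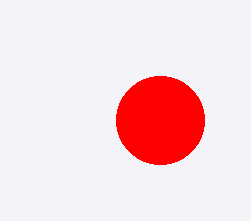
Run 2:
center_x = 160; center_y = 120; radius = 44; color = 'red'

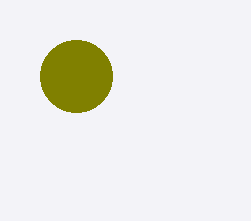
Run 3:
center_x = 76
center_y = 76
radius = 36
color = 'olive'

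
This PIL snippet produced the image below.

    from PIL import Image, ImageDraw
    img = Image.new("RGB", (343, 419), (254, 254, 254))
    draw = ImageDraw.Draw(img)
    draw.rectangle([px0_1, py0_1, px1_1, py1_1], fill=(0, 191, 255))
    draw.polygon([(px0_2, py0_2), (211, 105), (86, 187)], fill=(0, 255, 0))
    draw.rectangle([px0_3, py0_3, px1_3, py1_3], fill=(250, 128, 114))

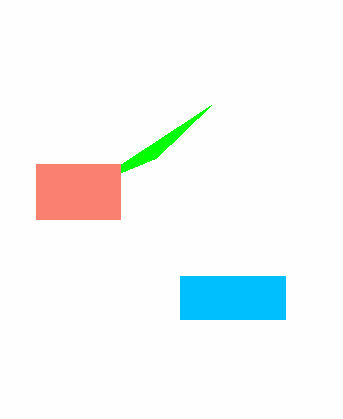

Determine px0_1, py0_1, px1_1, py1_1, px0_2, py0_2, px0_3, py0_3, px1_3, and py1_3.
px0_1 = 180, py0_1 = 276, px1_1 = 285, py1_1 = 319, px0_2 = 156, py0_2 = 158, px0_3 = 36, py0_3 = 164, px1_3 = 120, py1_3 = 219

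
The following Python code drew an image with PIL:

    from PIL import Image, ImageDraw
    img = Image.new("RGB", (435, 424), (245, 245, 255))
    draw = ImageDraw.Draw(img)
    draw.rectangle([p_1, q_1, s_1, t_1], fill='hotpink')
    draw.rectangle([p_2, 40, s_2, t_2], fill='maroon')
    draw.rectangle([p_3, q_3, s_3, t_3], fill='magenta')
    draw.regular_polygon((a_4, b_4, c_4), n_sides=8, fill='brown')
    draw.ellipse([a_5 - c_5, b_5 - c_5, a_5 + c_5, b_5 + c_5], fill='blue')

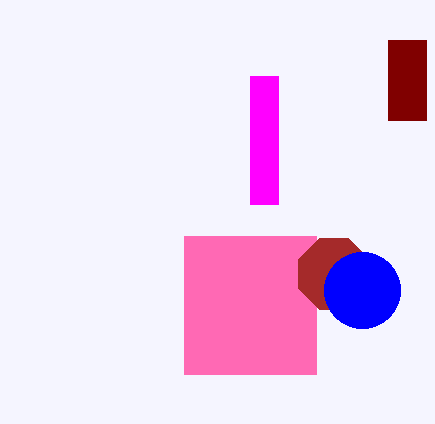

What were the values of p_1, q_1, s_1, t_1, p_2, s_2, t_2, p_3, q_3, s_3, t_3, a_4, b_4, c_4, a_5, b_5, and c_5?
p_1 = 184; q_1 = 236; s_1 = 316; t_1 = 374; p_2 = 388; s_2 = 426; t_2 = 120; p_3 = 250; q_3 = 76; s_3 = 278; t_3 = 204; a_4 = 334; b_4 = 274; c_4 = 38; a_5 = 362; b_5 = 290; c_5 = 38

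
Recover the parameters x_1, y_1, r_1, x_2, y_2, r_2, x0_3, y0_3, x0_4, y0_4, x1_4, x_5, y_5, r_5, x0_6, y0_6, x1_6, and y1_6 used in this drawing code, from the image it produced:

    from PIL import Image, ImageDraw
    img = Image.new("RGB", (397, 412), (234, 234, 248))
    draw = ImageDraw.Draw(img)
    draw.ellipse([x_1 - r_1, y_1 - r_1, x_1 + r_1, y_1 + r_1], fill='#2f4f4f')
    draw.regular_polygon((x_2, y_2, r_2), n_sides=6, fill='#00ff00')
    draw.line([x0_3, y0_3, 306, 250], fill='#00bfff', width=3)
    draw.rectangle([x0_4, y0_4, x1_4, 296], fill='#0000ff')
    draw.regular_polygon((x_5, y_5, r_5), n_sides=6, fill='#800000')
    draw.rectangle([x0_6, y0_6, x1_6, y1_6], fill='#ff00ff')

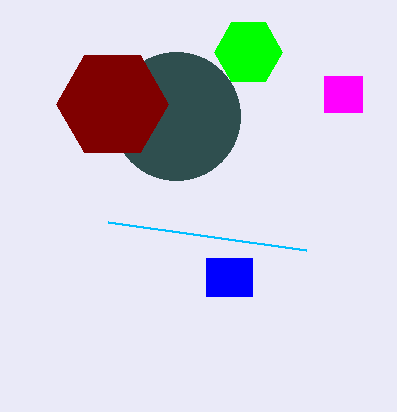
x_1 = 176; y_1 = 116; r_1 = 64; x_2 = 248; y_2 = 52; r_2 = 34; x0_3 = 108; y0_3 = 222; x0_4 = 206; y0_4 = 258; x1_4 = 252; x_5 = 112; y_5 = 104; r_5 = 56; x0_6 = 324; y0_6 = 76; x1_6 = 362; y1_6 = 112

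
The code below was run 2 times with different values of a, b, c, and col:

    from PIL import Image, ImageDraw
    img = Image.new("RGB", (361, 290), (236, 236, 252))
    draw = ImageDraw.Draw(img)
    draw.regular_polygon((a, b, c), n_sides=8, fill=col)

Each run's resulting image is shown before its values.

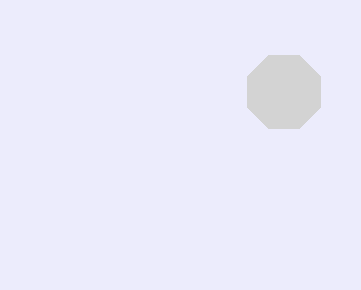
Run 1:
a = 284, b = 92, c = 40, col = 'lightgray'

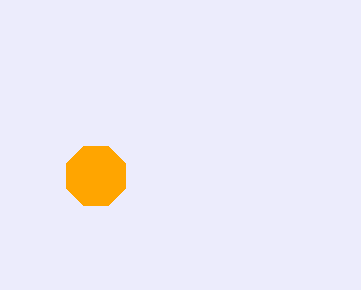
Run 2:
a = 96; b = 176; c = 32; col = 'orange'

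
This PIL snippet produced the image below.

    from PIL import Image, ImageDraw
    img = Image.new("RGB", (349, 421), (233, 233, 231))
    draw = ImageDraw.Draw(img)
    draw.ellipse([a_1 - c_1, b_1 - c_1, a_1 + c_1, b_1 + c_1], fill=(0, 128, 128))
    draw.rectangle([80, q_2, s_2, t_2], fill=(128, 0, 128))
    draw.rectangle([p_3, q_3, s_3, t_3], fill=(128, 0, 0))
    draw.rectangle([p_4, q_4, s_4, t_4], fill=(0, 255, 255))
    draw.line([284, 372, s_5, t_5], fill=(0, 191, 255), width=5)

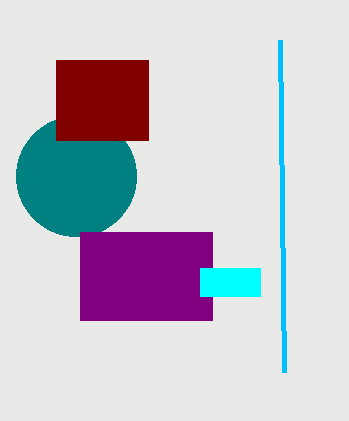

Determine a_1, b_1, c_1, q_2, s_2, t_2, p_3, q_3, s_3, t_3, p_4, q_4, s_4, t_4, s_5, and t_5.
a_1 = 76, b_1 = 176, c_1 = 60, q_2 = 232, s_2 = 212, t_2 = 320, p_3 = 56, q_3 = 60, s_3 = 148, t_3 = 140, p_4 = 200, q_4 = 268, s_4 = 260, t_4 = 296, s_5 = 280, t_5 = 40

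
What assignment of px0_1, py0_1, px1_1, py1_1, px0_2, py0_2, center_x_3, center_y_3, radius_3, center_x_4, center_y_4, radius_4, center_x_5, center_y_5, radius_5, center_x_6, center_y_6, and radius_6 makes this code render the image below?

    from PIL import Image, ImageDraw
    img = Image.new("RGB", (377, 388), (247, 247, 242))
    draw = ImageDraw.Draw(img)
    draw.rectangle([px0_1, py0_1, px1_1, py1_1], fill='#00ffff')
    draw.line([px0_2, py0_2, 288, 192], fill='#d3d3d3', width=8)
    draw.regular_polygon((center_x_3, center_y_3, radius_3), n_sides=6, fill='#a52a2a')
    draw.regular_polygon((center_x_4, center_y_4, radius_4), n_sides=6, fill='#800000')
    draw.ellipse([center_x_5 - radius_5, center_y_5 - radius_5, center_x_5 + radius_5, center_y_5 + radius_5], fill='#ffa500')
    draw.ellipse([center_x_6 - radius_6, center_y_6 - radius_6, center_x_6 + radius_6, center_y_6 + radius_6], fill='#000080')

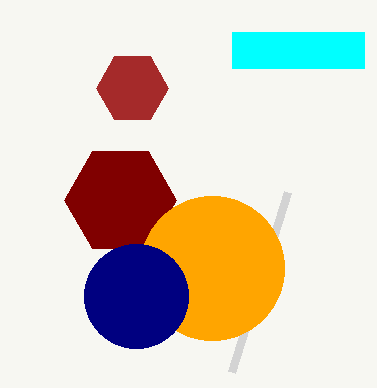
px0_1 = 232
py0_1 = 32
px1_1 = 364
py1_1 = 68
px0_2 = 232
py0_2 = 372
center_x_3 = 132
center_y_3 = 88
radius_3 = 36
center_x_4 = 120
center_y_4 = 200
radius_4 = 56
center_x_5 = 212
center_y_5 = 268
radius_5 = 72
center_x_6 = 136
center_y_6 = 296
radius_6 = 52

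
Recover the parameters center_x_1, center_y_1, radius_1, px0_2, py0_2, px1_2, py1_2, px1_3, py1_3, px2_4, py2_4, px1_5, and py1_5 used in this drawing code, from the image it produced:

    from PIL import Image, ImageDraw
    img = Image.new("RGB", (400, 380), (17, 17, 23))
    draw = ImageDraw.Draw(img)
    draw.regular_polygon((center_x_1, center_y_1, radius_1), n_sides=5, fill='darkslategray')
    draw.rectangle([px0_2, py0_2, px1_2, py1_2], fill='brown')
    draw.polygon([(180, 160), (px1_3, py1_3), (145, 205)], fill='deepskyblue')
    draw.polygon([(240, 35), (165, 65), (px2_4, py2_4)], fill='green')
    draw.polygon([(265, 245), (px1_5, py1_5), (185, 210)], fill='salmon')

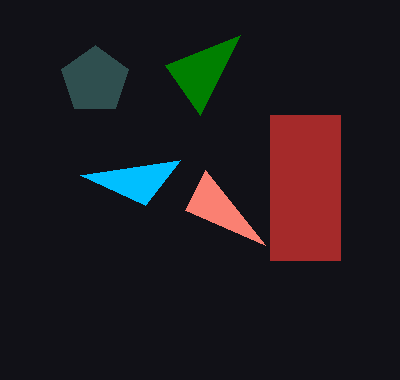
center_x_1 = 95; center_y_1 = 80; radius_1 = 35; px0_2 = 270; py0_2 = 115; px1_2 = 340; py1_2 = 260; px1_3 = 80; py1_3 = 175; px2_4 = 200; py2_4 = 115; px1_5 = 205; py1_5 = 170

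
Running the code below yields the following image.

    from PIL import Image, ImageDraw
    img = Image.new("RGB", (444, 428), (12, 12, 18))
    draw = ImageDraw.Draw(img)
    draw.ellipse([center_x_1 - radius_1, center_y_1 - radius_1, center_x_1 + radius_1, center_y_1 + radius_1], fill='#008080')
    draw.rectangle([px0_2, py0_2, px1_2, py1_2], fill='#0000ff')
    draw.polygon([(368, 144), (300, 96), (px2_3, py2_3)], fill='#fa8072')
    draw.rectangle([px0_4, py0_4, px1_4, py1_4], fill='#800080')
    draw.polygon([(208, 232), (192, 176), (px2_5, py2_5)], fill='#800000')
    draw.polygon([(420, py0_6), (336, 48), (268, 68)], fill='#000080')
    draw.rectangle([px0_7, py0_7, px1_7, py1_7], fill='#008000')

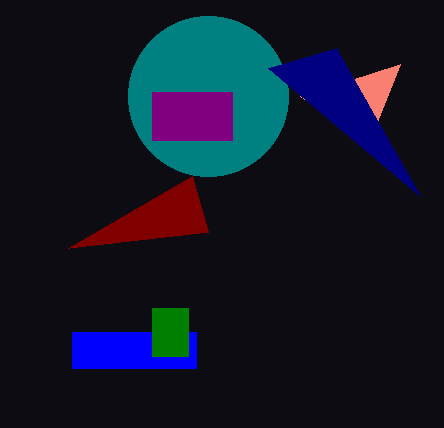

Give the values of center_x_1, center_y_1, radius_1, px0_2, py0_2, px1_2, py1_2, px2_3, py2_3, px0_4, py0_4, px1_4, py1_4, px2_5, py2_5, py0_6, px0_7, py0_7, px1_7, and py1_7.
center_x_1 = 208; center_y_1 = 96; radius_1 = 80; px0_2 = 72; py0_2 = 332; px1_2 = 196; py1_2 = 368; px2_3 = 400; py2_3 = 64; px0_4 = 152; py0_4 = 92; px1_4 = 232; py1_4 = 140; px2_5 = 68; py2_5 = 248; py0_6 = 196; px0_7 = 152; py0_7 = 308; px1_7 = 188; py1_7 = 356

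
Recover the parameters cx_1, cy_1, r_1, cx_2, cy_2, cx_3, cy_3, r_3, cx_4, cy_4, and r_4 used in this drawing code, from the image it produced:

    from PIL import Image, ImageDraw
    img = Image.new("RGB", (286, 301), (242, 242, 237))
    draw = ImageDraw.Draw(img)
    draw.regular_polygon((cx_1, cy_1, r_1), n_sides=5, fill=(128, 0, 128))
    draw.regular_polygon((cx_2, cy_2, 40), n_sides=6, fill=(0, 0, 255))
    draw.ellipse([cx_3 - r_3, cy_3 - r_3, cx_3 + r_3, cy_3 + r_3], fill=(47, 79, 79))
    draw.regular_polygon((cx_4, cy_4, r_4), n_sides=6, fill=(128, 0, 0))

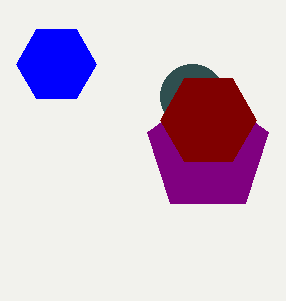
cx_1 = 208, cy_1 = 152, r_1 = 64, cx_2 = 56, cy_2 = 64, cx_3 = 192, cy_3 = 96, r_3 = 32, cx_4 = 208, cy_4 = 120, r_4 = 48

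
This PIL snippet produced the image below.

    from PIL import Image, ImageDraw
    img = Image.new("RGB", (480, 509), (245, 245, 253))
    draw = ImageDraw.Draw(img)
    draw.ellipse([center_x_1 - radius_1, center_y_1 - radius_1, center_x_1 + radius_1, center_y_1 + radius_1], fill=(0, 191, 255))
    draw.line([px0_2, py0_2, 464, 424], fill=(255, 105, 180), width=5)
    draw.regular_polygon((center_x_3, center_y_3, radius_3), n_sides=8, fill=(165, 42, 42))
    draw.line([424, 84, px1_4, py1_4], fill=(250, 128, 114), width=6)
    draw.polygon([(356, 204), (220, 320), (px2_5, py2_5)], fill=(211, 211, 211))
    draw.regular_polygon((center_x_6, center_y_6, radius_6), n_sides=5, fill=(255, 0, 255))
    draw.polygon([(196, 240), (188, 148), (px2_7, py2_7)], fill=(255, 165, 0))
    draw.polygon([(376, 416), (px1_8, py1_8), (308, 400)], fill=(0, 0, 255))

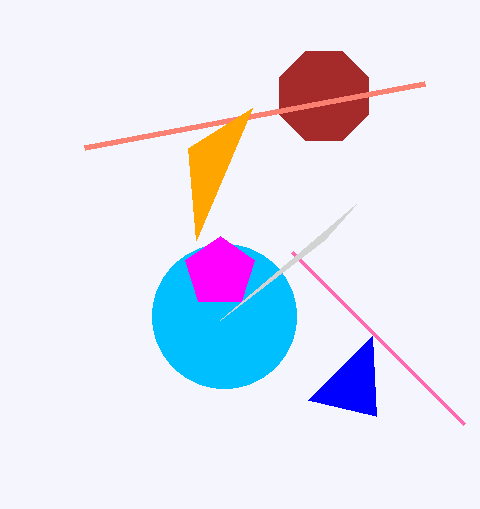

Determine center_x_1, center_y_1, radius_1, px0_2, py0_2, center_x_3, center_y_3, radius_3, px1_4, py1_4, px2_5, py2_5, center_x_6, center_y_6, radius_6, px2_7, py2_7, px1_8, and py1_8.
center_x_1 = 224; center_y_1 = 316; radius_1 = 72; px0_2 = 292; py0_2 = 252; center_x_3 = 324; center_y_3 = 96; radius_3 = 48; px1_4 = 84; py1_4 = 148; px2_5 = 324; py2_5 = 240; center_x_6 = 220; center_y_6 = 272; radius_6 = 36; px2_7 = 252; py2_7 = 108; px1_8 = 372; py1_8 = 336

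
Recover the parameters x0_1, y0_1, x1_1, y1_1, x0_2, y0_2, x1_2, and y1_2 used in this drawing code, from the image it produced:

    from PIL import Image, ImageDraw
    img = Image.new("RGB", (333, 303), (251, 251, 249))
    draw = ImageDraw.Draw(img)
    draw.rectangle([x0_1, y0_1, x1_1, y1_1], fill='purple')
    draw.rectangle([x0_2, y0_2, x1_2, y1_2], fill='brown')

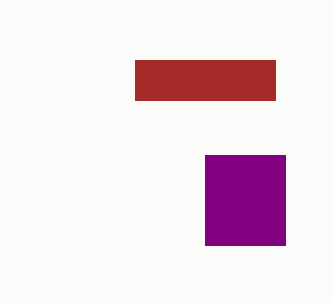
x0_1 = 205
y0_1 = 155
x1_1 = 285
y1_1 = 245
x0_2 = 135
y0_2 = 60
x1_2 = 275
y1_2 = 100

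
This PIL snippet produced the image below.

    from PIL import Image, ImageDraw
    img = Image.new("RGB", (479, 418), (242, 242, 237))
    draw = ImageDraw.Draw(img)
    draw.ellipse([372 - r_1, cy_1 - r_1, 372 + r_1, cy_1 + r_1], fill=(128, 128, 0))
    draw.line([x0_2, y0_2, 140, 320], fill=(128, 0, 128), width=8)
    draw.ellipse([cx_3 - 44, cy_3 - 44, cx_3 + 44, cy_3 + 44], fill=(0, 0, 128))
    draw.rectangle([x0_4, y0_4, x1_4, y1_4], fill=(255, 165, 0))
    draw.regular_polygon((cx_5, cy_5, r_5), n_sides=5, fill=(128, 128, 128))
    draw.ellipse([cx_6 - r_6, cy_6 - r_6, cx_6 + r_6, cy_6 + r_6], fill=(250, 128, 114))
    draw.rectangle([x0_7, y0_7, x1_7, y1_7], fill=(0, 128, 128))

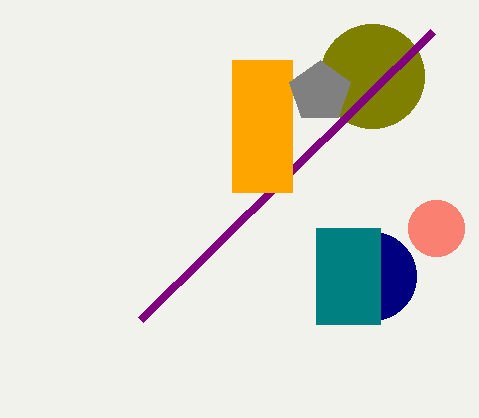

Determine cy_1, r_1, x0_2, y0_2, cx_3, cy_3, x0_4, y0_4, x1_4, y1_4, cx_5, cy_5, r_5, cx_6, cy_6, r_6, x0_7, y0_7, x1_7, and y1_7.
cy_1 = 76; r_1 = 52; x0_2 = 432; y0_2 = 32; cx_3 = 372; cy_3 = 276; x0_4 = 232; y0_4 = 60; x1_4 = 292; y1_4 = 192; cx_5 = 320; cy_5 = 92; r_5 = 32; cx_6 = 436; cy_6 = 228; r_6 = 28; x0_7 = 316; y0_7 = 228; x1_7 = 380; y1_7 = 324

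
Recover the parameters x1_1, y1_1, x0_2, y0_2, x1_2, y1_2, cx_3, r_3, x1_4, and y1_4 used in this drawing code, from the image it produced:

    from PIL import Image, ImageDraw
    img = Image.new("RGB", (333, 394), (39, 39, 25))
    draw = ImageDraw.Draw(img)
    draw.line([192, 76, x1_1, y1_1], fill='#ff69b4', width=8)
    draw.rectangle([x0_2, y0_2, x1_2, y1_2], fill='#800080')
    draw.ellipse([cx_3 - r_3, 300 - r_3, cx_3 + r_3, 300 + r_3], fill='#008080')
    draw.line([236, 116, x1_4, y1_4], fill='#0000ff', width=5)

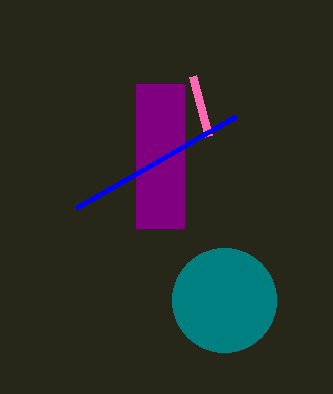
x1_1 = 208; y1_1 = 136; x0_2 = 136; y0_2 = 84; x1_2 = 184; y1_2 = 228; cx_3 = 224; r_3 = 52; x1_4 = 76; y1_4 = 208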